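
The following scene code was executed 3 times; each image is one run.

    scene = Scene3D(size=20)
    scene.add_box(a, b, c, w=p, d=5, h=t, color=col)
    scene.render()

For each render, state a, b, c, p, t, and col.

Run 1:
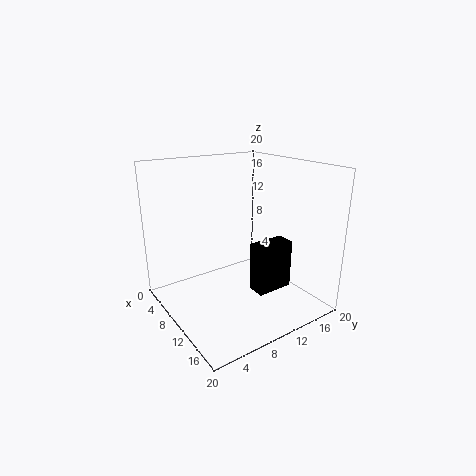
a = 13.5; b = 9.5; c = 4; p = 2.5; t = 6.5; col = 'black'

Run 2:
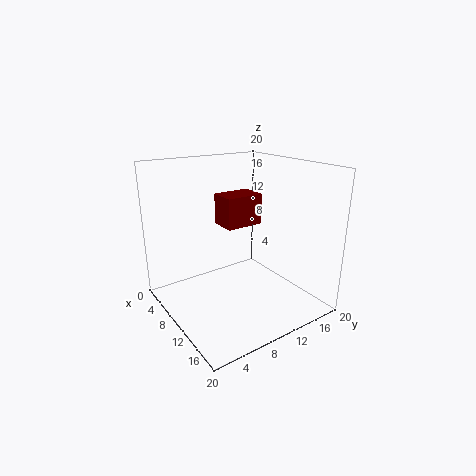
a = 9; b = 7; c = 12.5; p = 3.5; t = 4; col = 'maroon'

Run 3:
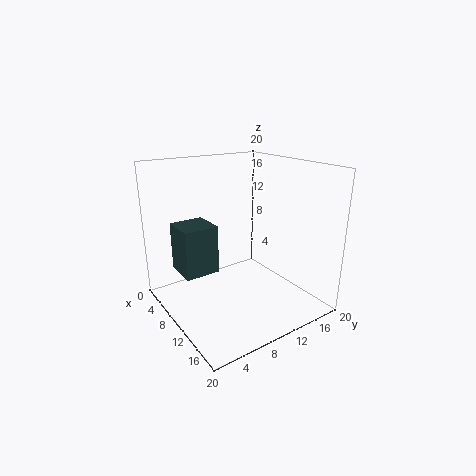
a = 3; b = 3; c = 4.5; p = 5; t = 7; col = 'darkslategray'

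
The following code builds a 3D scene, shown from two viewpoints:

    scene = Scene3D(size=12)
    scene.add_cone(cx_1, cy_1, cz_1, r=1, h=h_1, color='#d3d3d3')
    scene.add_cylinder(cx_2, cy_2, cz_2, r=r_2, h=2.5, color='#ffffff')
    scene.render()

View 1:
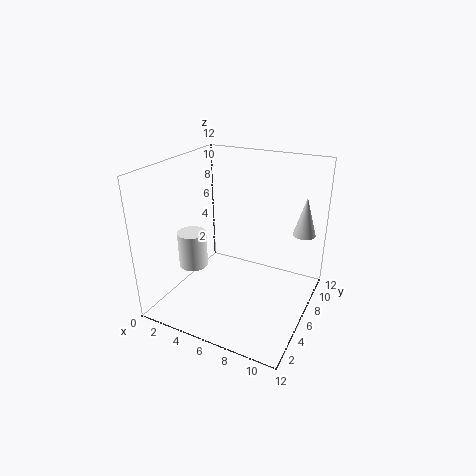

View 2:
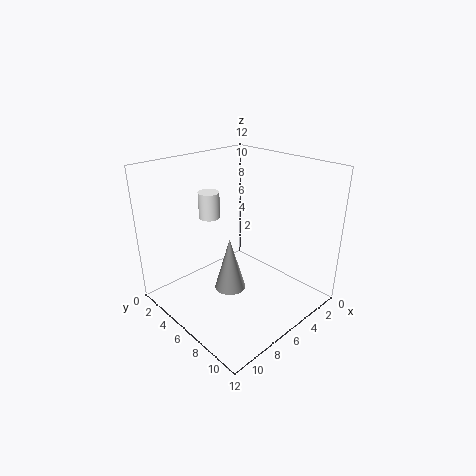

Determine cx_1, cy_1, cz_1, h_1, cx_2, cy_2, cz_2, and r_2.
cx_1 = 10.5
cy_1 = 10
cz_1 = 5.5
h_1 = 3.5
cx_2 = 5
cy_2 = 1
cz_2 = 6
r_2 = 1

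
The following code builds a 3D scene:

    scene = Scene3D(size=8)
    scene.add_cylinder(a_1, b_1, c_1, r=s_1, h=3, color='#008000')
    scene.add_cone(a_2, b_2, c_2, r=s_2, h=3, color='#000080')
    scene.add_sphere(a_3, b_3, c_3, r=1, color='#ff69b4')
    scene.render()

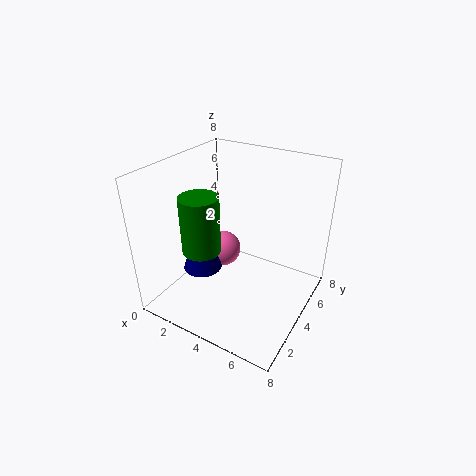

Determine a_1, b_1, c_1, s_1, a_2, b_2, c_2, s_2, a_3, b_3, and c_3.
a_1 = 3; b_1 = 2; c_1 = 4; s_1 = 1; a_2 = 3; b_2 = 2; c_2 = 3; s_2 = 1; a_3 = 3; b_3 = 4; c_3 = 3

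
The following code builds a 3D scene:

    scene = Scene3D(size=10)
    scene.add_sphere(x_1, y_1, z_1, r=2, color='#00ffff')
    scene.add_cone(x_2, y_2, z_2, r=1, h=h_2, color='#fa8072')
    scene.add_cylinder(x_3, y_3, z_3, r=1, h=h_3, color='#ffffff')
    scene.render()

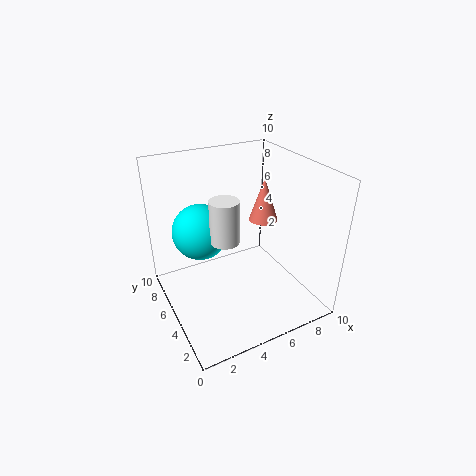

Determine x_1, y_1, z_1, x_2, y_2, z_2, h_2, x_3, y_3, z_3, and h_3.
x_1 = 3; y_1 = 7; z_1 = 5; x_2 = 7; y_2 = 5; z_2 = 6; h_2 = 3; x_3 = 4; y_3 = 5; z_3 = 5; h_3 = 3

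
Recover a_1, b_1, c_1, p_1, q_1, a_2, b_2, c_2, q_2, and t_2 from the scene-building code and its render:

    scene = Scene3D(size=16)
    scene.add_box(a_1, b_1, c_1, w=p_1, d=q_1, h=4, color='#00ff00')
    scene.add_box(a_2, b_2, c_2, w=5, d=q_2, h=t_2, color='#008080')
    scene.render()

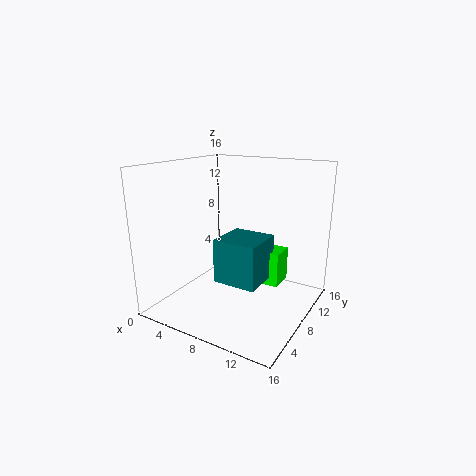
a_1 = 9; b_1 = 10; c_1 = 2; p_1 = 3; q_1 = 3; a_2 = 6; b_2 = 6; c_2 = 3; q_2 = 5; t_2 = 5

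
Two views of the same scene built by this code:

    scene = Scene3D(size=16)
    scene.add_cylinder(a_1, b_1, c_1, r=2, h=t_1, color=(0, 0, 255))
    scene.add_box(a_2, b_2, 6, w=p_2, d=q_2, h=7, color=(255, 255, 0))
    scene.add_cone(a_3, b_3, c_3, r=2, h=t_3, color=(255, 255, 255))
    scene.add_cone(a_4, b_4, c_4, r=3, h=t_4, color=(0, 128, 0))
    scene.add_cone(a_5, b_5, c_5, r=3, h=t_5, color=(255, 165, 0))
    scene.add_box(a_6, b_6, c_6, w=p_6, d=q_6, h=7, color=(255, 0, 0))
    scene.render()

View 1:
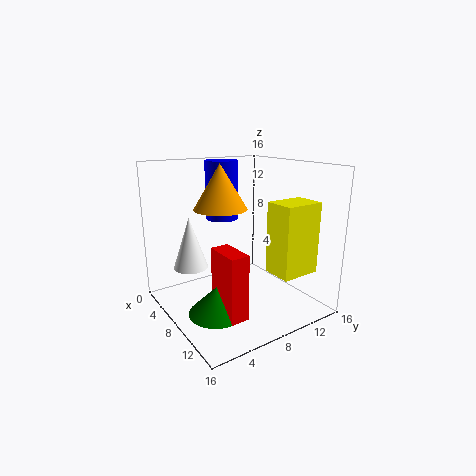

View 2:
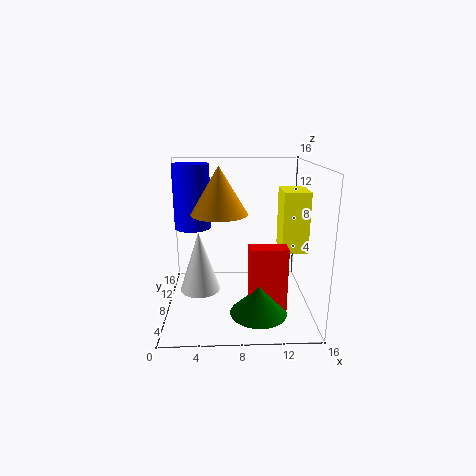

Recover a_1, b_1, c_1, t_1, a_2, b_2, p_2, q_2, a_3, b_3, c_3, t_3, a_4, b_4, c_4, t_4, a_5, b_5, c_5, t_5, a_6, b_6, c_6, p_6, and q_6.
a_1 = 3, b_1 = 9, c_1 = 9, t_1 = 7, a_2 = 13, b_2 = 8, p_2 = 3, q_2 = 4, a_3 = 4, b_3 = 4, c_3 = 4, t_3 = 6, a_4 = 10, b_4 = 4, c_4 = 1, t_4 = 3, a_5 = 6, b_5 = 7, c_5 = 11, t_5 = 5, a_6 = 9, b_6 = 4, c_6 = 1, p_6 = 4, q_6 = 2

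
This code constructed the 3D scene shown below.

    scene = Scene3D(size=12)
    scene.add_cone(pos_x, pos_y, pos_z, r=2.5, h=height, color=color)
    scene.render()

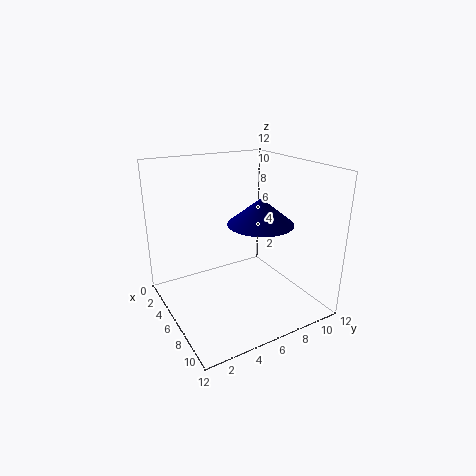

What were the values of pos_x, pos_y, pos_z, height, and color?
pos_x = 8.5; pos_y = 6.5; pos_z = 8; height = 2; color = 'navy'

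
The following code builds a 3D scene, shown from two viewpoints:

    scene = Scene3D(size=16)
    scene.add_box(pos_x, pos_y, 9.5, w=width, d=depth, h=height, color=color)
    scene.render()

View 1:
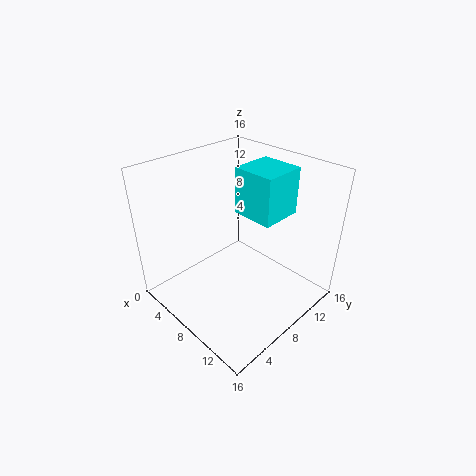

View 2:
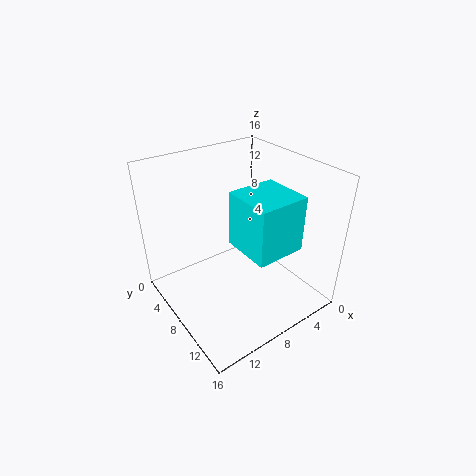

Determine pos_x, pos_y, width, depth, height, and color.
pos_x = 5.5, pos_y = 10, width = 5, depth = 5, height = 5.5, color = 'cyan'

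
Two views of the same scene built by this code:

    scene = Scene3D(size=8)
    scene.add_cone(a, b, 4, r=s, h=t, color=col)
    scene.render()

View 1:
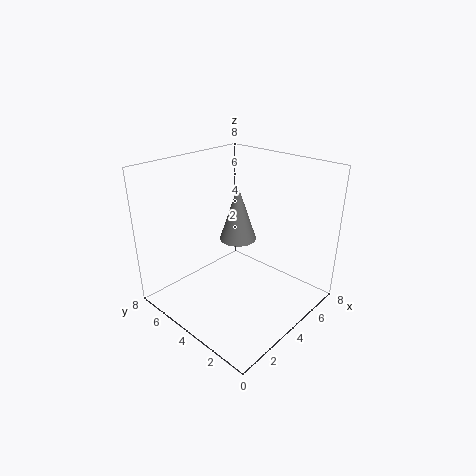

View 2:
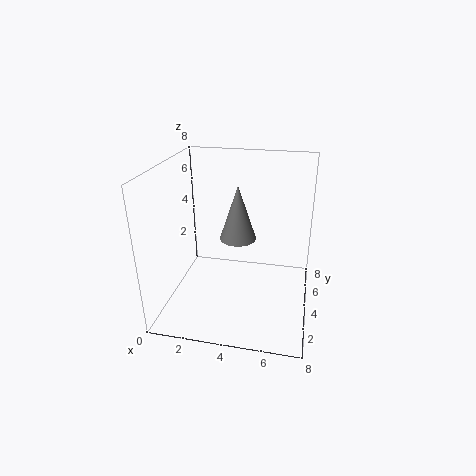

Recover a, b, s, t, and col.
a = 4; b = 4; s = 1; t = 3; col = 'gray'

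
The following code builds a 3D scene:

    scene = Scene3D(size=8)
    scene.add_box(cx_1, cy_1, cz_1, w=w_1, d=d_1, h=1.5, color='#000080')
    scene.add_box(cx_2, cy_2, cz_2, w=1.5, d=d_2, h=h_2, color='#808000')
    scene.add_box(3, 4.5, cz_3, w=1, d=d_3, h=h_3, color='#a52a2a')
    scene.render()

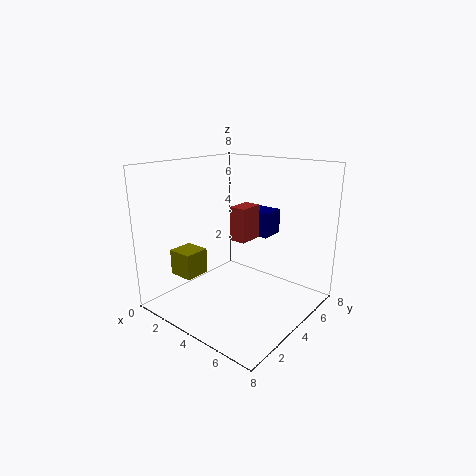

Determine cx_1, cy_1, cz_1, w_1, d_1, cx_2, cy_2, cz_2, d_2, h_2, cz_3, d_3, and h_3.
cx_1 = 3
cy_1 = 6
cz_1 = 3.5
w_1 = 1.5
d_1 = 1.5
cx_2 = 0.5
cy_2 = 2
cz_2 = 1.5
d_2 = 1.5
h_2 = 1.5
cz_3 = 3.5
d_3 = 1.5
h_3 = 2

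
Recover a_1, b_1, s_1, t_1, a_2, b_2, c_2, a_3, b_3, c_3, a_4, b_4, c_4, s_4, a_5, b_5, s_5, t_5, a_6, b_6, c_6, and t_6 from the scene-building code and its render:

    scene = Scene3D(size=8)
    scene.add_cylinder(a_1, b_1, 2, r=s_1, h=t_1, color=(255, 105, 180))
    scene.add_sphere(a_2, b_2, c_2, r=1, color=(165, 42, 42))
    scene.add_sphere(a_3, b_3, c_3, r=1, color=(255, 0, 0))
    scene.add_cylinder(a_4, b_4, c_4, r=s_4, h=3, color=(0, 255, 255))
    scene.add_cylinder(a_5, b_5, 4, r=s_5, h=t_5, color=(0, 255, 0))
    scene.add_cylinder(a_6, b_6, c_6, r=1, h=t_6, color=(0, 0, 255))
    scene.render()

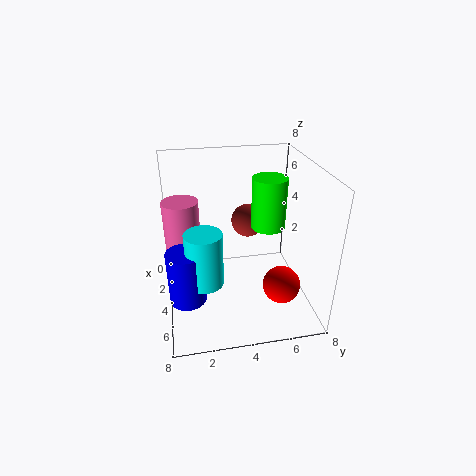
a_1 = 3; b_1 = 1; s_1 = 1; t_1 = 4; a_2 = 2; b_2 = 5; c_2 = 4; a_3 = 6; b_3 = 6; c_3 = 2; a_4 = 5; b_4 = 2; c_4 = 2; s_4 = 1; a_5 = 3; b_5 = 6; s_5 = 1; t_5 = 3; a_6 = 5; b_6 = 1; c_6 = 1; t_6 = 3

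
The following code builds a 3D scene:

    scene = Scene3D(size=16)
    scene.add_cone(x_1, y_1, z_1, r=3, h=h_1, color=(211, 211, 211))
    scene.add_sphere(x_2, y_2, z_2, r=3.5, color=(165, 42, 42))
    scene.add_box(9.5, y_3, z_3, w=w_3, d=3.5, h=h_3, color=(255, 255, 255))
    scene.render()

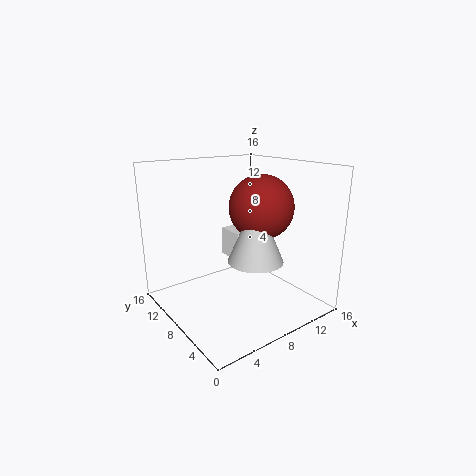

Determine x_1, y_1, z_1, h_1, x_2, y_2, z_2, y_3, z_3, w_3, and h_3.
x_1 = 8.5; y_1 = 5.5; z_1 = 6; h_1 = 7; x_2 = 10; y_2 = 6.5; z_2 = 11.5; y_3 = 10; z_3 = 4; w_3 = 2.5; h_3 = 3.5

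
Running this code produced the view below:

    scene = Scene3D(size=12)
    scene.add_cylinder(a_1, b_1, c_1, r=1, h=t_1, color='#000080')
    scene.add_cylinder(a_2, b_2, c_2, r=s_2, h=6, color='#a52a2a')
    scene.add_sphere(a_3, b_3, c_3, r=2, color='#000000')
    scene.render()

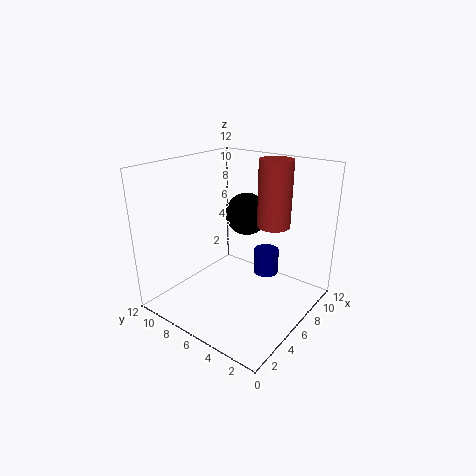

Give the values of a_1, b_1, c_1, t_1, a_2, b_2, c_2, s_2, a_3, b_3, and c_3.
a_1 = 6.5; b_1 = 3.5; c_1 = 3.5; t_1 = 2; a_2 = 10; b_2 = 5; c_2 = 6; s_2 = 1.5; a_3 = 10; b_3 = 8; c_3 = 6.5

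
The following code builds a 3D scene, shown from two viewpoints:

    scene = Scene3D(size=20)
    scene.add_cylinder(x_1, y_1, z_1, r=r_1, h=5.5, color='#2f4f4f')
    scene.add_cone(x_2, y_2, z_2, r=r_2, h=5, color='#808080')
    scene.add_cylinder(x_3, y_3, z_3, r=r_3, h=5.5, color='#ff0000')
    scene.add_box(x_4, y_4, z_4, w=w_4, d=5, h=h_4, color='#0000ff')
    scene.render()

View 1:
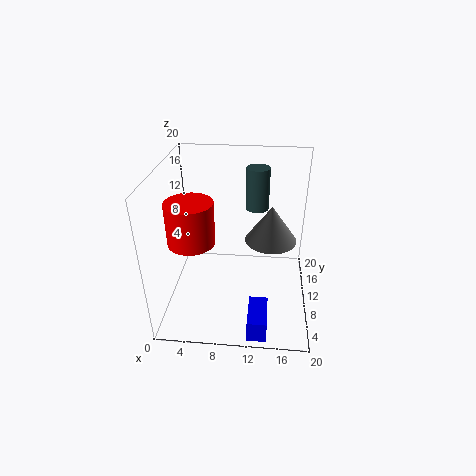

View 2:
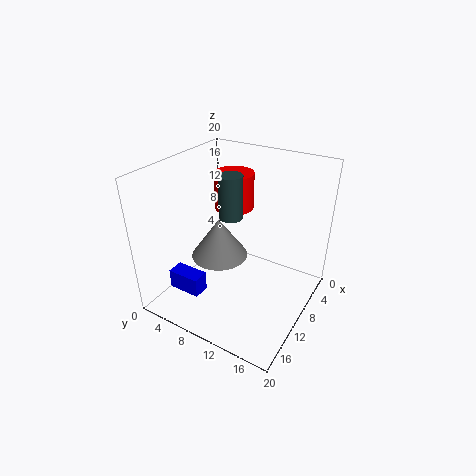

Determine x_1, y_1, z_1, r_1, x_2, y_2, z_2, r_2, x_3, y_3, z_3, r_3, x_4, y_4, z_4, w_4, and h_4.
x_1 = 12.5
y_1 = 10.5
z_1 = 14.5
r_1 = 1.5
x_2 = 14.5
y_2 = 10
z_2 = 10
r_2 = 3.5
x_3 = 4.5
y_3 = 6
z_3 = 11.5
r_3 = 3
x_4 = 12
y_4 = 0.5
z_4 = 0.5
w_4 = 2.5
h_4 = 3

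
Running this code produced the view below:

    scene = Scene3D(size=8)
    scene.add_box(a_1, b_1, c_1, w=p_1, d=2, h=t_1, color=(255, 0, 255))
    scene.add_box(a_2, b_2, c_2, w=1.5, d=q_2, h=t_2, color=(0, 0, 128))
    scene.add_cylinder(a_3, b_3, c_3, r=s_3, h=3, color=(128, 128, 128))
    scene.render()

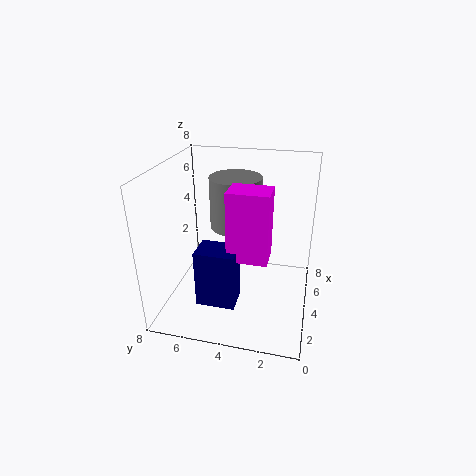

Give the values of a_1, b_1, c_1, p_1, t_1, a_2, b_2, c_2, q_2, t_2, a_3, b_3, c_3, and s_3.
a_1 = 1.5
b_1 = 2
c_1 = 4
p_1 = 1.5
t_1 = 3.5
a_2 = 1
b_2 = 3.5
c_2 = 1.5
q_2 = 2
t_2 = 3
a_3 = 5.5
b_3 = 4.5
c_3 = 4
s_3 = 1.5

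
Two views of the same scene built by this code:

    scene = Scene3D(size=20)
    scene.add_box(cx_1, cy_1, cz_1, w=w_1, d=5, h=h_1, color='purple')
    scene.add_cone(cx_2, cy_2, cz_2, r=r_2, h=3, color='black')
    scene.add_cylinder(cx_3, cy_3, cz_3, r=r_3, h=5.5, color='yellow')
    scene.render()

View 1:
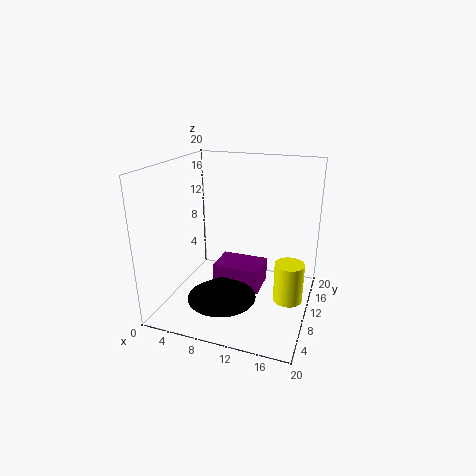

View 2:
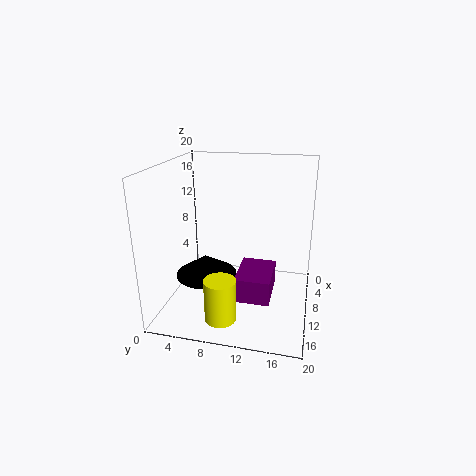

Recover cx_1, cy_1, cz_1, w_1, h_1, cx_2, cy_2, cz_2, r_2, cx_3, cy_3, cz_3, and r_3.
cx_1 = 6; cy_1 = 10; cz_1 = 1.5; w_1 = 7; h_1 = 3.5; cx_2 = 9.5; cy_2 = 5; cz_2 = 3.5; r_2 = 4.5; cx_3 = 17.5; cy_3 = 9.5; cz_3 = 2; r_3 = 2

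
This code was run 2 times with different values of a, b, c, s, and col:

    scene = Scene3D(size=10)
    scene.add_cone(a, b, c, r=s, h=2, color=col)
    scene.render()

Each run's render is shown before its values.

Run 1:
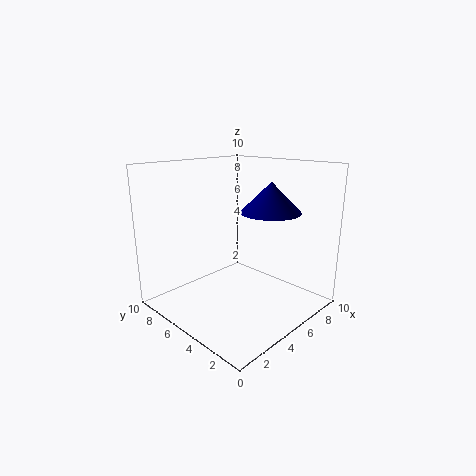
a = 6, b = 3, c = 7, s = 2, col = 'navy'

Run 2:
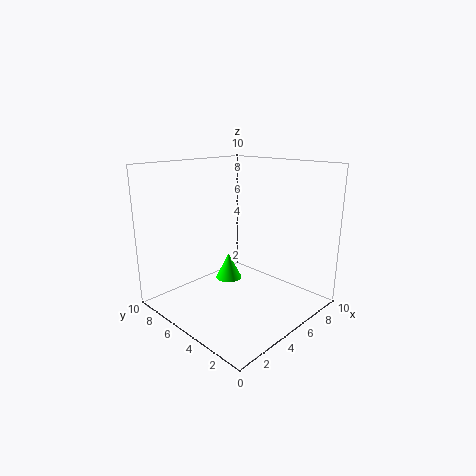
a = 6, b = 7, c = 1, s = 1, col = 'lime'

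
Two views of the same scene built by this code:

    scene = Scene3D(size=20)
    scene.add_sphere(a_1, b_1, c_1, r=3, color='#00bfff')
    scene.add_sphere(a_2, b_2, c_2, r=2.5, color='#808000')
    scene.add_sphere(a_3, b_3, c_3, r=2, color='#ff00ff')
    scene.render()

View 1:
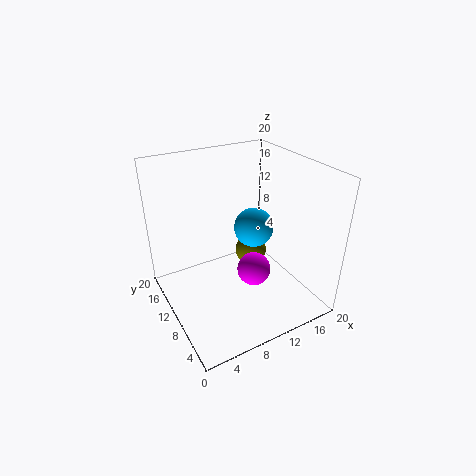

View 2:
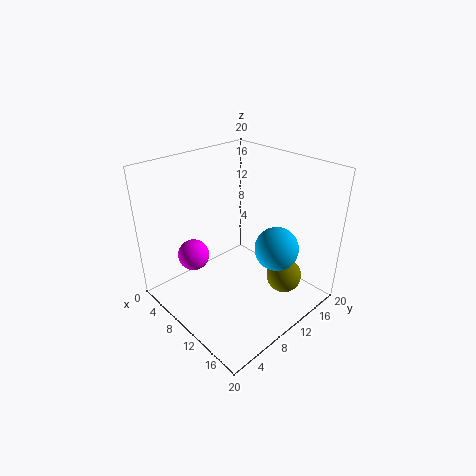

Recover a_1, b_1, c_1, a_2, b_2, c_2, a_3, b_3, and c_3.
a_1 = 14.5
b_1 = 13
c_1 = 9
a_2 = 15
b_2 = 14.5
c_2 = 4
a_3 = 8.5
b_3 = 3.5
c_3 = 9.5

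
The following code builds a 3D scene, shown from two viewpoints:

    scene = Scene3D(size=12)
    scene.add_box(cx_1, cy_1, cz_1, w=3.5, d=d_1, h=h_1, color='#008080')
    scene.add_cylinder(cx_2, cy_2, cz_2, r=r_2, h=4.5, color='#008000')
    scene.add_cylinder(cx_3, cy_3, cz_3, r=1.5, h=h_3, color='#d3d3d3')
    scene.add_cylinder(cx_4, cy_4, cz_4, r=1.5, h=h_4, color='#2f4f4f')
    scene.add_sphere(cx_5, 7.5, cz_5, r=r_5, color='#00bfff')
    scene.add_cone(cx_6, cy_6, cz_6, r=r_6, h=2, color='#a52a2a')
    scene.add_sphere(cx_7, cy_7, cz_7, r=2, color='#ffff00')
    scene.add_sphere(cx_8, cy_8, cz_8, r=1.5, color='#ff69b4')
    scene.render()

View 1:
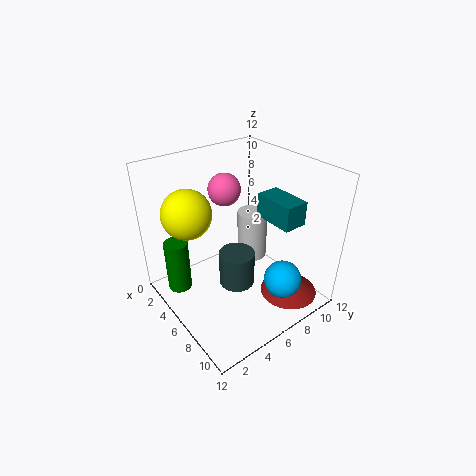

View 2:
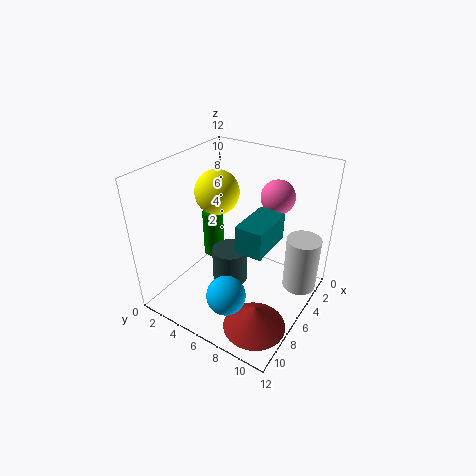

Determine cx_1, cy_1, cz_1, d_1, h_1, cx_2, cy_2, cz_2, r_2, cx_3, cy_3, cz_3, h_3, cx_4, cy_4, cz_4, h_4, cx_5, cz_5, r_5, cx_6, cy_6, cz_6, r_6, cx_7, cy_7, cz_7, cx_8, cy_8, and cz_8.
cx_1 = 6
cy_1 = 8
cz_1 = 7.5
d_1 = 2
h_1 = 2
cx_2 = 3.5
cy_2 = 1.5
cz_2 = 1.5
r_2 = 1
cx_3 = 2.5
cy_3 = 10.5
cz_3 = 0.5
h_3 = 5
cx_4 = 6.5
cy_4 = 5.5
cz_4 = 2
h_4 = 3
cx_5 = 10
cz_5 = 3.5
r_5 = 1.5
cx_6 = 9
cy_6 = 9.5
cz_6 = 0.5
r_6 = 2.5
cx_7 = 4
cy_7 = 2.5
cz_7 = 8.5
cx_8 = 2
cy_8 = 7.5
cz_8 = 8.5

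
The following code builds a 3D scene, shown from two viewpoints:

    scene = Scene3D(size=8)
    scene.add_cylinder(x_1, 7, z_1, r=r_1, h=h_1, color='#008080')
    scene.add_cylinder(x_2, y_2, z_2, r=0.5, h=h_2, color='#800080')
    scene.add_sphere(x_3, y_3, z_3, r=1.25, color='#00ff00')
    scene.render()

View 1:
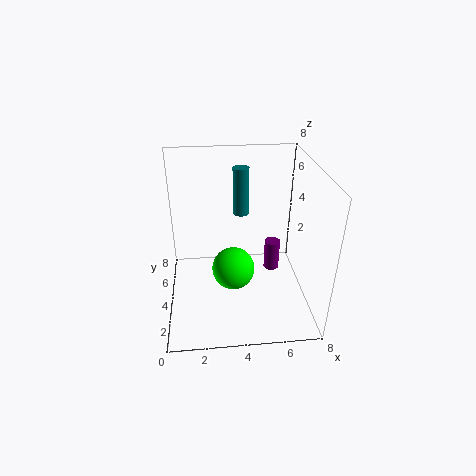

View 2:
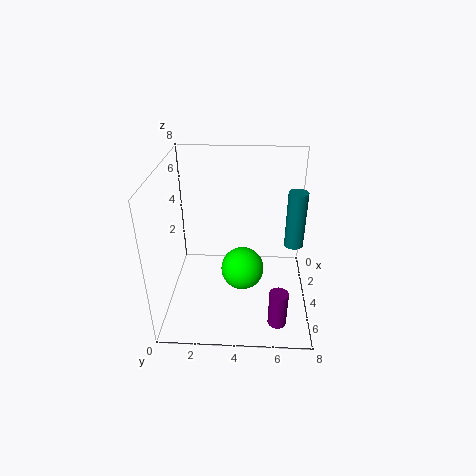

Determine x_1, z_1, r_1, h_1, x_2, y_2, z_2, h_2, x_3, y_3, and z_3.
x_1 = 4.5
z_1 = 4
r_1 = 0.5
h_1 = 3
x_2 = 6.5
y_2 = 6.25
z_2 = 0.25
h_2 = 2
x_3 = 3.75
y_3 = 4.25
z_3 = 1.75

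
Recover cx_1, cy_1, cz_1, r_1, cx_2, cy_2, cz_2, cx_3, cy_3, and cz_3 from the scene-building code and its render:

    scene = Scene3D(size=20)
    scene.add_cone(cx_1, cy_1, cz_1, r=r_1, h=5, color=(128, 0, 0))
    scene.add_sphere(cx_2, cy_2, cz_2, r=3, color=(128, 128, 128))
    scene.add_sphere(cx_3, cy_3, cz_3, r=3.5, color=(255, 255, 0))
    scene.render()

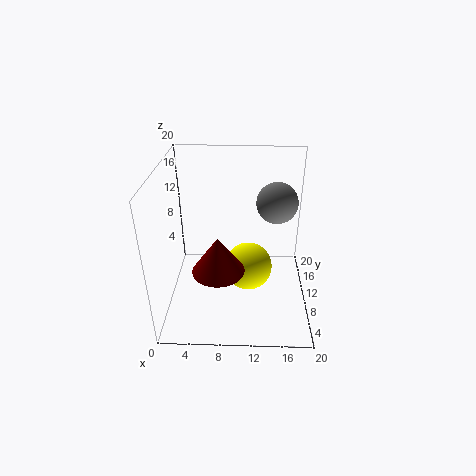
cx_1 = 7.5, cy_1 = 6.5, cz_1 = 7, r_1 = 3.5, cx_2 = 15.5, cy_2 = 14, cz_2 = 13.5, cx_3 = 11.5, cy_3 = 11, cz_3 = 4.5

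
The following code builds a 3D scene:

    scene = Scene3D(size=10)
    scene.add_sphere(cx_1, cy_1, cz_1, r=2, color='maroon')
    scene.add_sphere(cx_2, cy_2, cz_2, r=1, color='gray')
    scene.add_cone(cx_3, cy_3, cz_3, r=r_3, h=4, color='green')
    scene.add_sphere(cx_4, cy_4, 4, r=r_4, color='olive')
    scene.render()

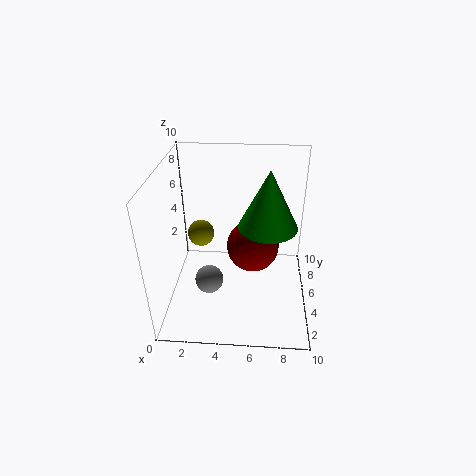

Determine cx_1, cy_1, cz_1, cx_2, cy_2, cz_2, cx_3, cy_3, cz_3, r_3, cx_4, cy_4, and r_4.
cx_1 = 6
cy_1 = 7
cz_1 = 3
cx_2 = 3
cy_2 = 4
cz_2 = 2
cx_3 = 7
cy_3 = 5
cz_3 = 6
r_3 = 2
cx_4 = 2
cy_4 = 7
r_4 = 1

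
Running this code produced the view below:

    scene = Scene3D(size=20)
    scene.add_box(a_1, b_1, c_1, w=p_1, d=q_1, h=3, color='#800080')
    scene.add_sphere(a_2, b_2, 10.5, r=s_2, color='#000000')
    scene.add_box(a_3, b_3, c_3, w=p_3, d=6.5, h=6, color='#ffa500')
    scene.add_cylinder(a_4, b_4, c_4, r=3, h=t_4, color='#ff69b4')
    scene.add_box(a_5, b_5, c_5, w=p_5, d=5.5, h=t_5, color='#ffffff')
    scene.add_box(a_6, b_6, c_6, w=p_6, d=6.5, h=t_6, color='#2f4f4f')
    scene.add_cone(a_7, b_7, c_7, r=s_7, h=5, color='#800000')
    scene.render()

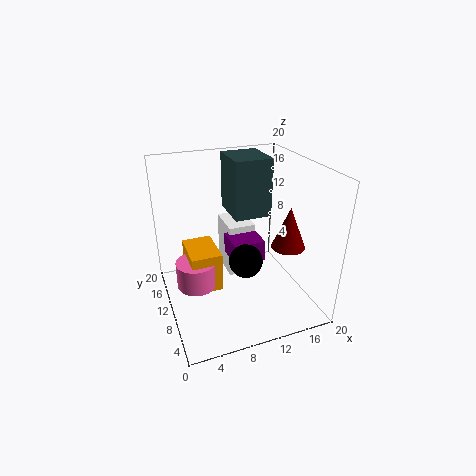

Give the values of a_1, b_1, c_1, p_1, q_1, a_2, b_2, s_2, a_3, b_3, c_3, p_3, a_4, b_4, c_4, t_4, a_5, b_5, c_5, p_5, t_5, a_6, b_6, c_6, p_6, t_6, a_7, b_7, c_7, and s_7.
a_1 = 9
b_1 = 8.5
c_1 = 6.5
p_1 = 4.5
q_1 = 4.5
a_2 = 8.5
b_2 = 3.5
s_2 = 2
a_3 = 3.5
b_3 = 11
c_3 = 1
p_3 = 4.5
a_4 = 4.5
b_4 = 13
c_4 = 1.5
t_4 = 4
a_5 = 9.5
b_5 = 12
c_5 = 2.5
p_5 = 4
t_5 = 8
a_6 = 10.5
b_6 = 12
c_6 = 11.5
p_6 = 5.5
t_6 = 8.5
a_7 = 13.5
b_7 = 2.5
c_7 = 12
s_7 = 2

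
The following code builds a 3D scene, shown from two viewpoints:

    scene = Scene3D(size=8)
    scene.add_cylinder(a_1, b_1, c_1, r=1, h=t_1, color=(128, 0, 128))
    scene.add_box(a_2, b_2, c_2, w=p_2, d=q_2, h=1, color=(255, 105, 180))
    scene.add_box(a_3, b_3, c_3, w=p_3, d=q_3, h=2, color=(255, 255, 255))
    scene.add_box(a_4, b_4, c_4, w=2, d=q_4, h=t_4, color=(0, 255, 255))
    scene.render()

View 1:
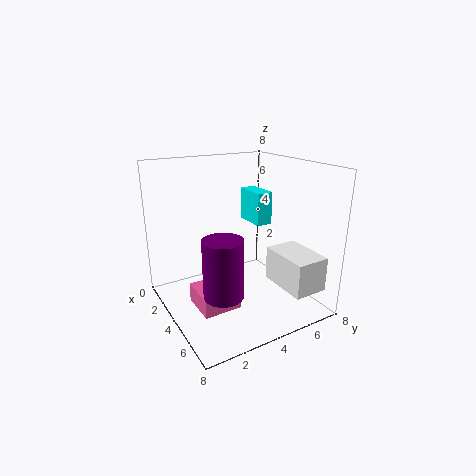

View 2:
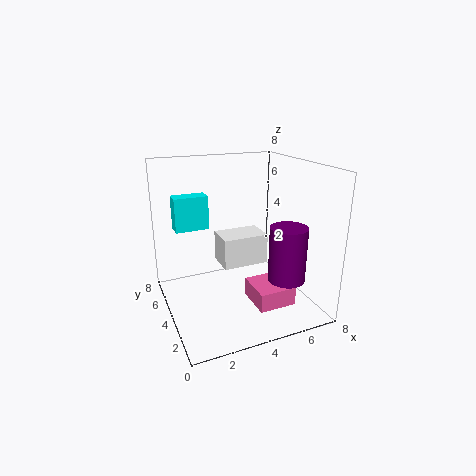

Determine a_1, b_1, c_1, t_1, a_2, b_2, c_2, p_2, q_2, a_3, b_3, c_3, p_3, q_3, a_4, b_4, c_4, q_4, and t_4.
a_1 = 6
b_1 = 2
c_1 = 2
t_1 = 3
a_2 = 4
b_2 = 1
c_2 = 1
p_2 = 2
q_2 = 2
a_3 = 4
b_3 = 6
c_3 = 1
p_3 = 3
q_3 = 2
a_4 = 1
b_4 = 6
c_4 = 4
q_4 = 1
t_4 = 2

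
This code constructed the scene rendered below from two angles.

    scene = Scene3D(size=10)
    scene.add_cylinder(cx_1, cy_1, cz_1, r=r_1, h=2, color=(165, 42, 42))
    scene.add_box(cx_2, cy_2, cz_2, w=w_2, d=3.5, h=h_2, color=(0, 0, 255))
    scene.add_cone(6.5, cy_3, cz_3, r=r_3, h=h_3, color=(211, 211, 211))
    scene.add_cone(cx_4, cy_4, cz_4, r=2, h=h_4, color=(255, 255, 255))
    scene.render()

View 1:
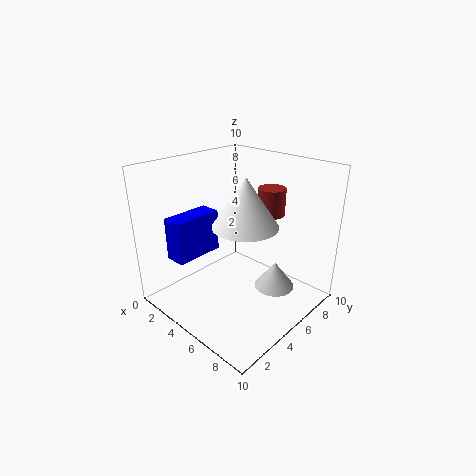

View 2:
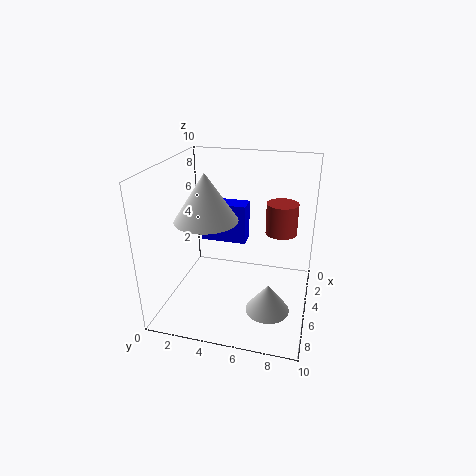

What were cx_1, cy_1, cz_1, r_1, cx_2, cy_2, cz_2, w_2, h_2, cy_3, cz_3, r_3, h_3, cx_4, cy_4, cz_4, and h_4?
cx_1 = 5.5; cy_1 = 8; cz_1 = 6; r_1 = 1; cx_2 = 1.5; cy_2 = 1.5; cz_2 = 3.5; w_2 = 1.5; h_2 = 3; cy_3 = 7.5; cz_3 = 0.5; r_3 = 1.5; h_3 = 2; cx_4 = 7; cy_4 = 3.5; cz_4 = 7; h_4 = 3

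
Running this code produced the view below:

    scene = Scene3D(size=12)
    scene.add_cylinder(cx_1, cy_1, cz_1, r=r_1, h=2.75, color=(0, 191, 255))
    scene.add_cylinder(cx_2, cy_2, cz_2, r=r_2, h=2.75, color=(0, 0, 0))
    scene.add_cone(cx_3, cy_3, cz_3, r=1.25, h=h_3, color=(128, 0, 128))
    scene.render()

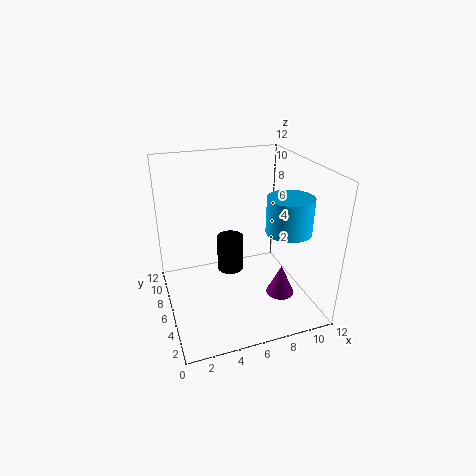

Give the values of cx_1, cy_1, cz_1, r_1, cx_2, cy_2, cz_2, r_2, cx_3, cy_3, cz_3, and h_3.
cx_1 = 9, cy_1 = 3, cz_1 = 7.5, r_1 = 1.75, cx_2 = 4.75, cy_2 = 4.25, cz_2 = 4.5, r_2 = 1, cx_3 = 9.75, cy_3 = 5, cz_3 = 0.25, h_3 = 2.75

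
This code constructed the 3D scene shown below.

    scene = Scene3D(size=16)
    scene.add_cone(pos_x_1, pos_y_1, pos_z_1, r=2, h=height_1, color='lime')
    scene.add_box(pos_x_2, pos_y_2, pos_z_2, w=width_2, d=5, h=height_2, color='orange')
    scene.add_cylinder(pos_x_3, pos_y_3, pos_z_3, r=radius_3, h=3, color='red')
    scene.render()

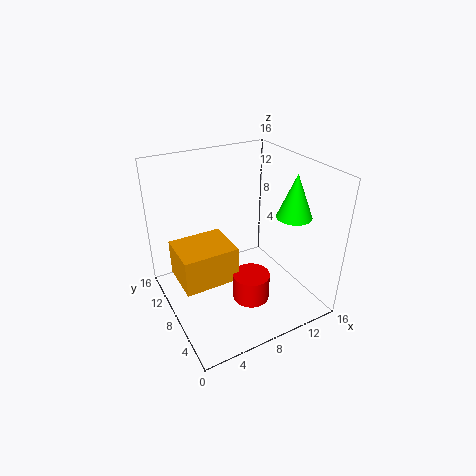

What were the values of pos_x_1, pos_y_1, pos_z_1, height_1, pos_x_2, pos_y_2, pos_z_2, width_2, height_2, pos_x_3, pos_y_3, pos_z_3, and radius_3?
pos_x_1 = 14; pos_y_1 = 6; pos_z_1 = 10; height_1 = 5; pos_x_2 = 1; pos_y_2 = 6; pos_z_2 = 4; width_2 = 6; height_2 = 4; pos_x_3 = 8; pos_y_3 = 5; pos_z_3 = 2; radius_3 = 2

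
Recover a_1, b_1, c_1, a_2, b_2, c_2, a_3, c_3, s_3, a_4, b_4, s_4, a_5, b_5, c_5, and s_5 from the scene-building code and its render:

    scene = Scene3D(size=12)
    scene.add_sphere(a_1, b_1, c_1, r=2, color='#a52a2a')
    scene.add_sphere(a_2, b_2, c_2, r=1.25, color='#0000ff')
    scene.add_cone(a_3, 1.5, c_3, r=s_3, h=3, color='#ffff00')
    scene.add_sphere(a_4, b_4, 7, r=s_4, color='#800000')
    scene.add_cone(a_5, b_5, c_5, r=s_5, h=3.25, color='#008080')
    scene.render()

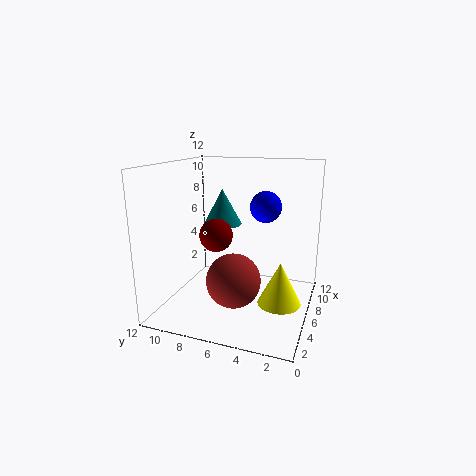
a_1 = 2.25
b_1 = 5
c_1 = 4
a_2 = 6.25
b_2 = 3.75
c_2 = 8.75
a_3 = 2
c_3 = 3
s_3 = 1.5
a_4 = 3.25
b_4 = 6.75
s_4 = 1.25
a_5 = 8.75
b_5 = 8.5
c_5 = 6.25
s_5 = 1.75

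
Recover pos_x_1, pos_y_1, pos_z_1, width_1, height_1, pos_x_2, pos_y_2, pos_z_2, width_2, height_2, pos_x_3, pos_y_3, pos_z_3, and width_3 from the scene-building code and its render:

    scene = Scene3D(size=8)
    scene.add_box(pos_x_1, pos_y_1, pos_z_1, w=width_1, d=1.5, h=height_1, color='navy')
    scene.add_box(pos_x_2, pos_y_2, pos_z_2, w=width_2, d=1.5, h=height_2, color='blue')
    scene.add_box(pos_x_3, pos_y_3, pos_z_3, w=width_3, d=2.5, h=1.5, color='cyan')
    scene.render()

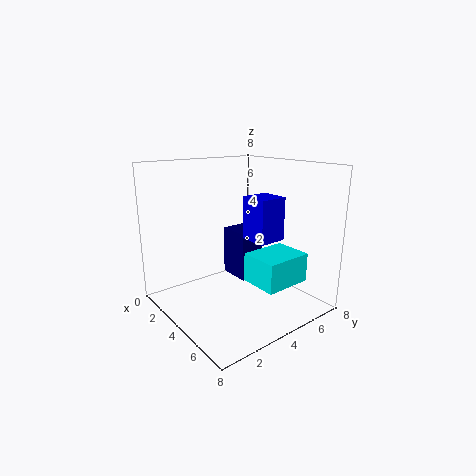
pos_x_1 = 1.25; pos_y_1 = 5; pos_z_1 = 0.75; width_1 = 2; height_1 = 3; pos_x_2 = 4.75; pos_y_2 = 3.75; pos_z_2 = 4.25; width_2 = 1.5; height_2 = 2.25; pos_x_3 = 5.5; pos_y_3 = 3.25; pos_z_3 = 2.25; width_3 = 2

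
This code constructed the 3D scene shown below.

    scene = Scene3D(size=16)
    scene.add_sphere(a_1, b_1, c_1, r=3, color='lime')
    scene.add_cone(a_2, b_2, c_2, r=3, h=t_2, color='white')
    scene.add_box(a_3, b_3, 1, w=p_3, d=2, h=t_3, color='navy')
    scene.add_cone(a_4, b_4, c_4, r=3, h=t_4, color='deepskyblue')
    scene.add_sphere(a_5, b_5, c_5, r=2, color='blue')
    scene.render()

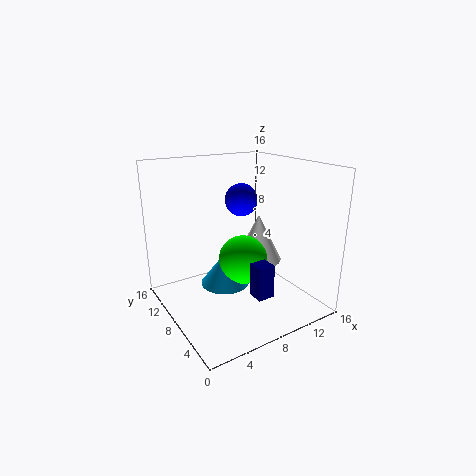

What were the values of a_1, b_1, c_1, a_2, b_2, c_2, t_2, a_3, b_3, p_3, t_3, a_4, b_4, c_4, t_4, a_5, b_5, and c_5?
a_1 = 10, b_1 = 10, c_1 = 4, a_2 = 13, b_2 = 11, c_2 = 3, t_2 = 6, a_3 = 9, b_3 = 5, p_3 = 2, t_3 = 4, a_4 = 8, b_4 = 11, c_4 = 1, t_4 = 4, a_5 = 11, b_5 = 12, c_5 = 11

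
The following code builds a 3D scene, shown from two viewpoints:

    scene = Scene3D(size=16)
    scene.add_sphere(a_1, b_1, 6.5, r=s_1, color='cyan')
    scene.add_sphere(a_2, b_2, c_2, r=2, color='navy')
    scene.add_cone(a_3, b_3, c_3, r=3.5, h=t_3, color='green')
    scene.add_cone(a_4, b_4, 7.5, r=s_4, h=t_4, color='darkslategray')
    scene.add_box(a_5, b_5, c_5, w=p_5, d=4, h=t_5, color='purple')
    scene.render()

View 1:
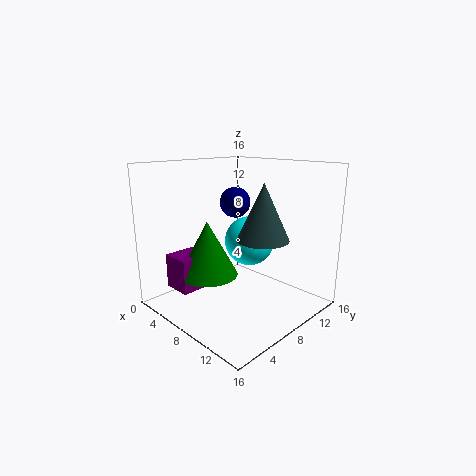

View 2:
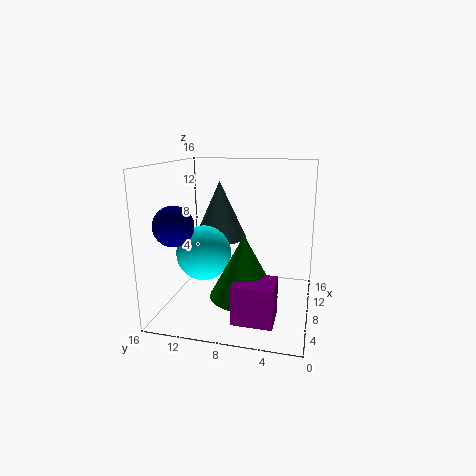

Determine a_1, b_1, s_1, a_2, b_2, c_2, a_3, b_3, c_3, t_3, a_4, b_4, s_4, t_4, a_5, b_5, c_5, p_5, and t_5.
a_1 = 6.5; b_1 = 11.5; s_1 = 3; a_2 = 2.5; b_2 = 13; c_2 = 10.5; a_3 = 4.5; b_3 = 6.5; c_3 = 3; t_3 = 6.5; a_4 = 9.5; b_4 = 10.5; s_4 = 3; t_4 = 6.5; a_5 = 1; b_5 = 3; c_5 = 1.5; p_5 = 3.5; t_5 = 4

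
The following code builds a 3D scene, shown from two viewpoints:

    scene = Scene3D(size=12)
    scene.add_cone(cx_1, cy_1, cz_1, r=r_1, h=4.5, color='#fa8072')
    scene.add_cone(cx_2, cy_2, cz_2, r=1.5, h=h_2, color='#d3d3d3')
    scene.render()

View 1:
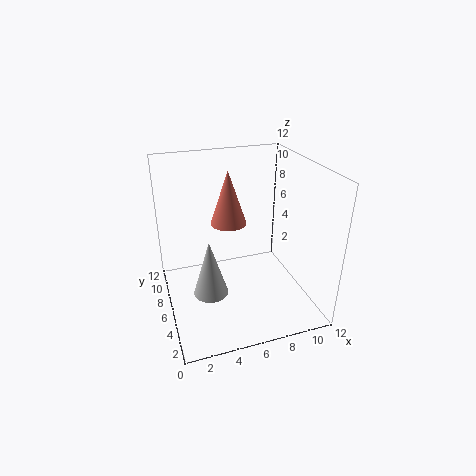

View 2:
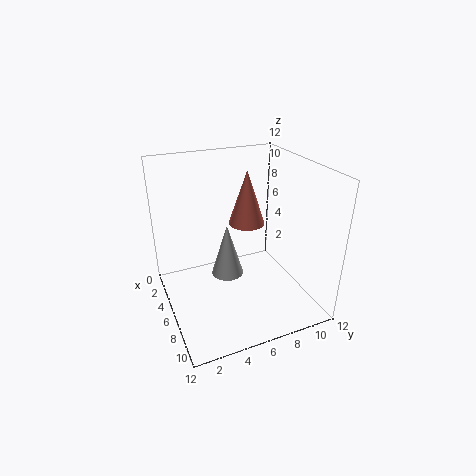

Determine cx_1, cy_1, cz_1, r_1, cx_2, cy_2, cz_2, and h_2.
cx_1 = 5.5
cy_1 = 7
cz_1 = 7
r_1 = 1.5
cx_2 = 3.5
cy_2 = 6
cz_2 = 1
h_2 = 5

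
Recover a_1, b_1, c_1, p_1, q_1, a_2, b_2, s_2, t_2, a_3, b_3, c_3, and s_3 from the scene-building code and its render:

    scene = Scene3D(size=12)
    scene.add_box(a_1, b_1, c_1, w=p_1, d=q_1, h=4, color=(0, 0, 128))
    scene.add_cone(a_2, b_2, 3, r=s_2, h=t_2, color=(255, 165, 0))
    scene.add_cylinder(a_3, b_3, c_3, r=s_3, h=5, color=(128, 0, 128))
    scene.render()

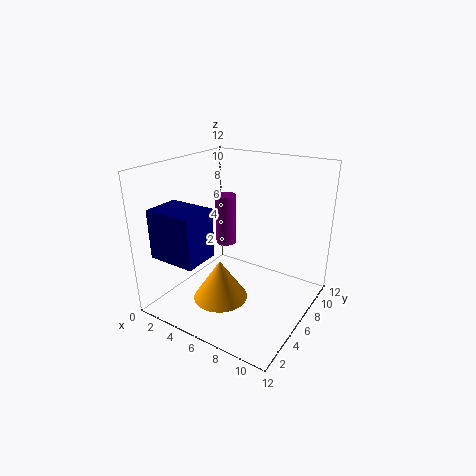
a_1 = 1, b_1 = 1, c_1 = 5, p_1 = 4, q_1 = 3, a_2 = 7, b_2 = 2, s_2 = 2, t_2 = 3, a_3 = 2, b_3 = 10, c_3 = 3, s_3 = 1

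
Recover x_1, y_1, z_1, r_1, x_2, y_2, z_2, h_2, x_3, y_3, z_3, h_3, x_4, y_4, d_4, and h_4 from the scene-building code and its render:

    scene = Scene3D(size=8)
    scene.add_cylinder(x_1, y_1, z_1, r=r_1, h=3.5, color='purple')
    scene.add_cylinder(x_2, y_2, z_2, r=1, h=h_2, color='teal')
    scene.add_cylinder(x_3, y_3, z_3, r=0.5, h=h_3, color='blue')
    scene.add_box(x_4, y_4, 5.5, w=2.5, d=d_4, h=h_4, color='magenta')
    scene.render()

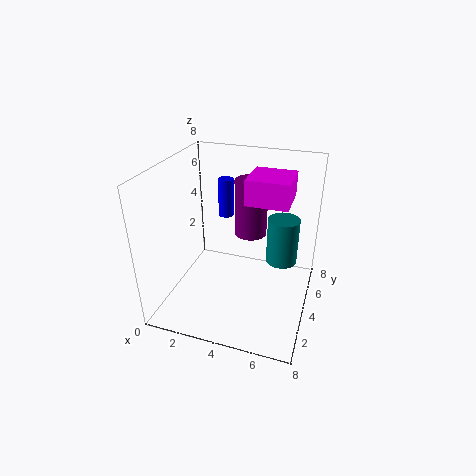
x_1 = 4; y_1 = 6.5; z_1 = 3; r_1 = 1; x_2 = 6; y_2 = 7; z_2 = 1; h_2 = 3; x_3 = 2; y_3 = 7.5; z_3 = 3.5; h_3 = 2.5; x_4 = 4; y_4 = 5; d_4 = 2.5; h_4 = 1.5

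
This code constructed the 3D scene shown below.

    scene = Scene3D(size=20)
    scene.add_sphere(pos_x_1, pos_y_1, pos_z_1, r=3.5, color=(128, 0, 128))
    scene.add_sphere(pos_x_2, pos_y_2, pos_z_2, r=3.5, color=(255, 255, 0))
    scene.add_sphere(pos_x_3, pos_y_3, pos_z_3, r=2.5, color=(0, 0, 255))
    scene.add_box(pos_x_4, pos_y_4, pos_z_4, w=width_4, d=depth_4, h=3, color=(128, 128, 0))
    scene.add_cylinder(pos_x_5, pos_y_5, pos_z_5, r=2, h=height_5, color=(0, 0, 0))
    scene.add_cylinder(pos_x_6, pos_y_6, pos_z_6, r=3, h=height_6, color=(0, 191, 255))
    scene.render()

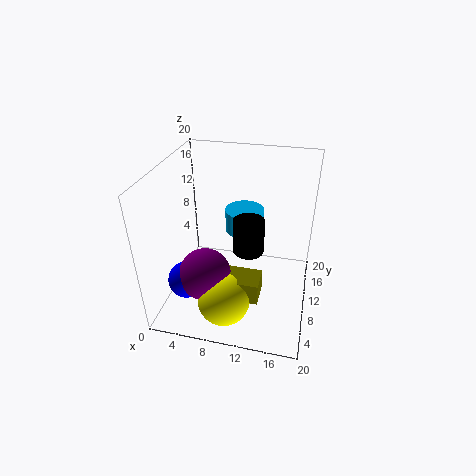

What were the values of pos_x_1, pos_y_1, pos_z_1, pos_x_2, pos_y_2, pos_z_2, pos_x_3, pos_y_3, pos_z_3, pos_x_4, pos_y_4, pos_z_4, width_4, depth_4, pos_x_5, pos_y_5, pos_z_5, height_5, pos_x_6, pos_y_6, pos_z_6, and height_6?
pos_x_1 = 6.5
pos_y_1 = 5.5
pos_z_1 = 6.5
pos_x_2 = 9.5
pos_y_2 = 4
pos_z_2 = 4
pos_x_3 = 4
pos_y_3 = 5
pos_z_3 = 5.5
pos_x_4 = 9
pos_y_4 = 4
pos_z_4 = 4
width_4 = 5
depth_4 = 3.5
pos_x_5 = 12
pos_y_5 = 7.5
pos_z_5 = 10
height_5 = 4.5
pos_x_6 = 9.5
pos_y_6 = 16.5
pos_z_6 = 7.5
height_6 = 3.5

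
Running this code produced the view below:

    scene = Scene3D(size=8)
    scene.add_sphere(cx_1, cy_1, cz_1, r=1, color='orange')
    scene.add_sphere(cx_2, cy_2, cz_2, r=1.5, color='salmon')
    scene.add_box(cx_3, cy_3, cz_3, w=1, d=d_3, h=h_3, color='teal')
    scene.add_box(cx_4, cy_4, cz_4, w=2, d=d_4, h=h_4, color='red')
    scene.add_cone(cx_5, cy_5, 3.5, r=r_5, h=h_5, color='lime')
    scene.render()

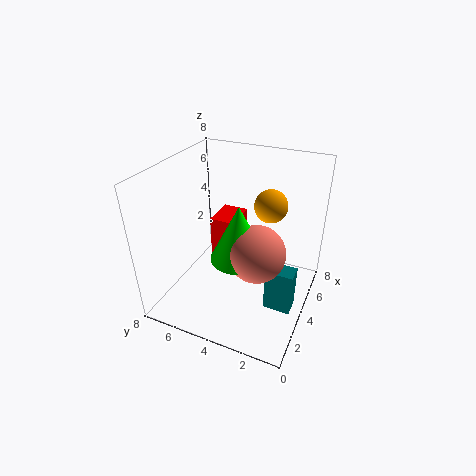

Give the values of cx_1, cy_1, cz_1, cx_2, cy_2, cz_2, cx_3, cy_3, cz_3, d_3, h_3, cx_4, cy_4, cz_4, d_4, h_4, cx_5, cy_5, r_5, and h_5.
cx_1 = 6.5
cy_1 = 3
cz_1 = 5
cx_2 = 3
cy_2 = 2.5
cz_2 = 4
cx_3 = 3
cy_3 = 0.5
cz_3 = 0.5
d_3 = 1.5
h_3 = 2.5
cx_4 = 4.5
cy_4 = 4.5
cz_4 = 1.5
d_4 = 1.5
h_4 = 3
cx_5 = 3
cy_5 = 3.5
r_5 = 1.5
h_5 = 3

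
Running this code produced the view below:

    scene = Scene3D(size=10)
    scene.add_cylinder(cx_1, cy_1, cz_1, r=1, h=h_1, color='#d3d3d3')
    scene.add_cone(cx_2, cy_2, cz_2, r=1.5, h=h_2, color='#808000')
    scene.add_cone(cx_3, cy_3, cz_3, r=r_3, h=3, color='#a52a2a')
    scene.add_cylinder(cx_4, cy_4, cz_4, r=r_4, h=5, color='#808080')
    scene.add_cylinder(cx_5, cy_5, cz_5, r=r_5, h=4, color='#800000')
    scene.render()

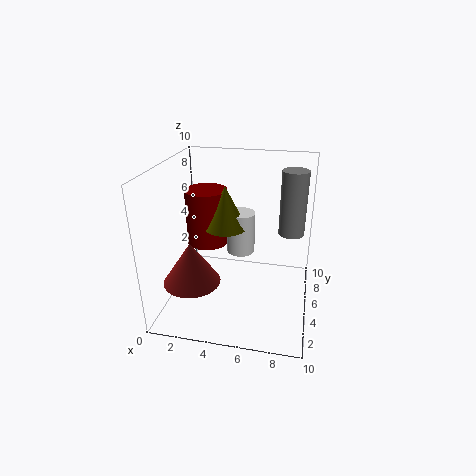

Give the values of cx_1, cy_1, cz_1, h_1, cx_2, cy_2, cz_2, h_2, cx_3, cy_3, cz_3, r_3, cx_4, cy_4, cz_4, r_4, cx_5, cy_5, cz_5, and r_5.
cx_1 = 5, cy_1 = 6, cz_1 = 3.5, h_1 = 3, cx_2 = 4, cy_2 = 5.5, cz_2 = 5.5, h_2 = 3, cx_3 = 2, cy_3 = 3.5, cz_3 = 2, r_3 = 2, cx_4 = 8.5, cy_4 = 8.5, cz_4 = 4, r_4 = 1, cx_5 = 2.5, cy_5 = 6, cz_5 = 4, r_5 = 1.5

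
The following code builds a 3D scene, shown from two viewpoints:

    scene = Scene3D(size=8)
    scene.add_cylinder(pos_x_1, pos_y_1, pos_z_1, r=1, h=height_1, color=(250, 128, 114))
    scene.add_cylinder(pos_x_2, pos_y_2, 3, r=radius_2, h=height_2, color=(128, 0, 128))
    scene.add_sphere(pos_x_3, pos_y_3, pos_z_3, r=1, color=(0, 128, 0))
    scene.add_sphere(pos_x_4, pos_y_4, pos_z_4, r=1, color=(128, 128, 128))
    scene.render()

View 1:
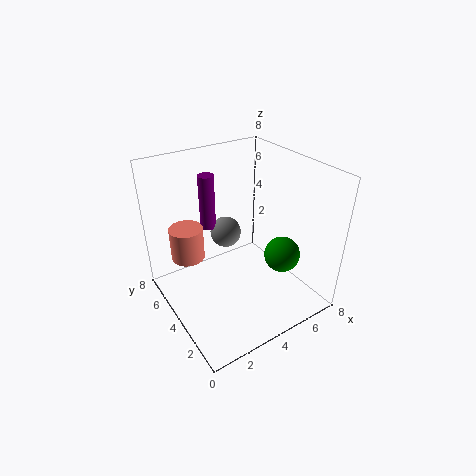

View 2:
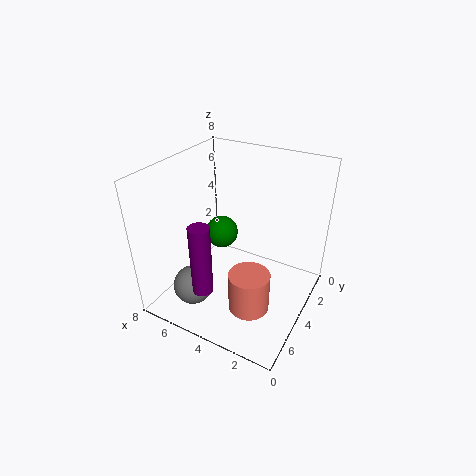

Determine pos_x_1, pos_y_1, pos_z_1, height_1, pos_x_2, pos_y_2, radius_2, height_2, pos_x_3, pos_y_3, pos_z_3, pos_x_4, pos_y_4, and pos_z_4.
pos_x_1 = 2, pos_y_1 = 6.5, pos_z_1 = 2, height_1 = 2, pos_x_2 = 4, pos_y_2 = 7.5, radius_2 = 0.5, height_2 = 3.5, pos_x_3 = 6, pos_y_3 = 2.5, pos_z_3 = 3, pos_x_4 = 5, pos_y_4 = 7, pos_z_4 = 2.5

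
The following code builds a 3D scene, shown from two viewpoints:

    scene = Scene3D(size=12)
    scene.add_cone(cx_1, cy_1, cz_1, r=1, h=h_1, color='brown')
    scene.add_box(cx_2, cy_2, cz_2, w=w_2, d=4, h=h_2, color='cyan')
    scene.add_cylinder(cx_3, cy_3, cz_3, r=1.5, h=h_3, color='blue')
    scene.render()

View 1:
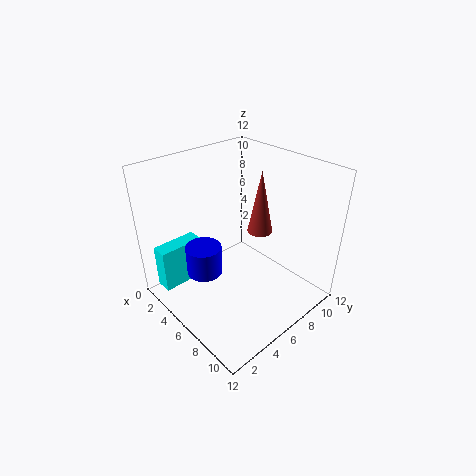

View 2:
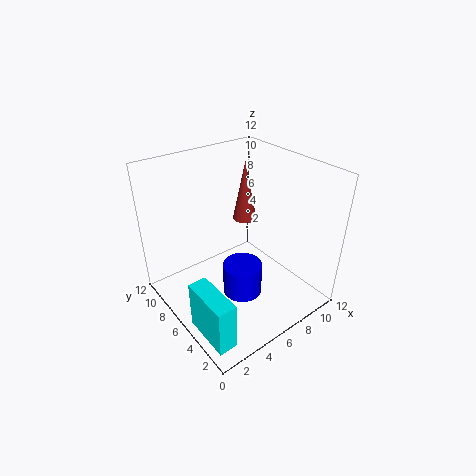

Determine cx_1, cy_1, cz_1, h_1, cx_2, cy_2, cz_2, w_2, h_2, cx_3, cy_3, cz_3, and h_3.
cx_1 = 7.5
cy_1 = 7
cz_1 = 7
h_1 = 5
cx_2 = 0.5
cy_2 = 1
cz_2 = 0.5
w_2 = 1.5
h_2 = 4
cx_3 = 4.5
cy_3 = 3.5
cz_3 = 3
h_3 = 2.5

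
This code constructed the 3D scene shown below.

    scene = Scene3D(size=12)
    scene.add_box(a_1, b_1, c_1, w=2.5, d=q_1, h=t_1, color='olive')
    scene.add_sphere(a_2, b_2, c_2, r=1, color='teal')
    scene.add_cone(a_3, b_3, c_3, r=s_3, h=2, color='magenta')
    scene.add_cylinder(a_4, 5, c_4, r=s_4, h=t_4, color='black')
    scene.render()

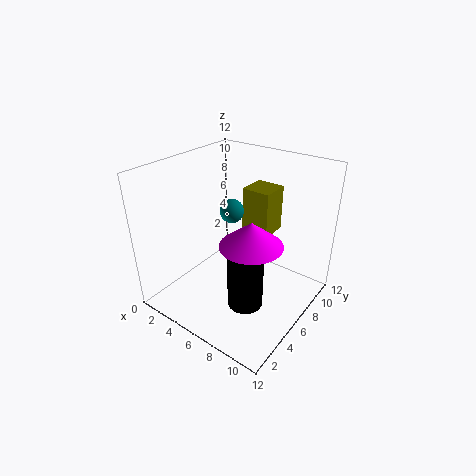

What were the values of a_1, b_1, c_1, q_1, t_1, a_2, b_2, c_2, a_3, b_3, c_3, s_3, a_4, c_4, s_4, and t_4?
a_1 = 5, b_1 = 8, c_1 = 5.5, q_1 = 2.5, t_1 = 4, a_2 = 5, b_2 = 6.5, c_2 = 8, a_3 = 8, b_3 = 5, c_3 = 6.5, s_3 = 2.5, a_4 = 7.5, c_4 = 0.5, s_4 = 1.5, t_4 = 5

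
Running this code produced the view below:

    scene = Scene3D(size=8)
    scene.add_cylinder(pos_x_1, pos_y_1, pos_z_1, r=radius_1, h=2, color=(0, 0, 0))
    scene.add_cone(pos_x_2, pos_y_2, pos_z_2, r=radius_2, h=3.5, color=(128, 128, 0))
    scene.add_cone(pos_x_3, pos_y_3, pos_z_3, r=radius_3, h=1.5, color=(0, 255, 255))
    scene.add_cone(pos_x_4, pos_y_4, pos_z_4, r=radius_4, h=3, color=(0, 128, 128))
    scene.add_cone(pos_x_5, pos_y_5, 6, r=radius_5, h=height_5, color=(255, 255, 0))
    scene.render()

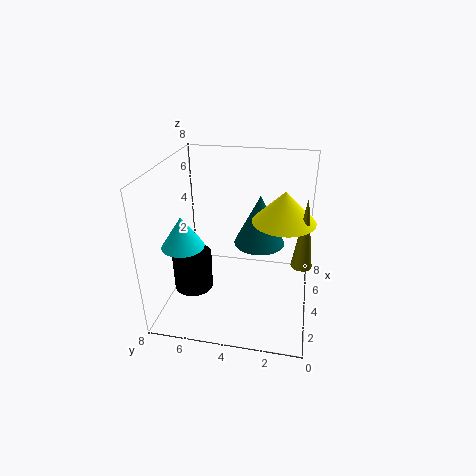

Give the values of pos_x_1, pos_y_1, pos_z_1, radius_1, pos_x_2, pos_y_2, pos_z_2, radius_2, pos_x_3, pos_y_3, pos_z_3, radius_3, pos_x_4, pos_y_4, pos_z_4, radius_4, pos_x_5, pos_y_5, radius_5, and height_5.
pos_x_1 = 2; pos_y_1 = 6; pos_z_1 = 2; radius_1 = 1; pos_x_2 = 2; pos_y_2 = 0.5; pos_z_2 = 4; radius_2 = 0.5; pos_x_3 = 1; pos_y_3 = 6; pos_z_3 = 5; radius_3 = 1; pos_x_4 = 5.5; pos_y_4 = 3; pos_z_4 = 3; radius_4 = 1.5; pos_x_5 = 2.5; pos_y_5 = 1.5; radius_5 = 1.5; height_5 = 1.5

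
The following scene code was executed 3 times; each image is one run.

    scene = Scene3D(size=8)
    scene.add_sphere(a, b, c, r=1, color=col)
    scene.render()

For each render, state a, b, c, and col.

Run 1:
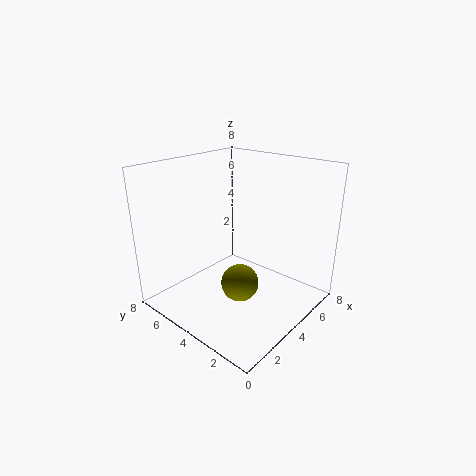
a = 3; b = 3; c = 2; col = 'olive'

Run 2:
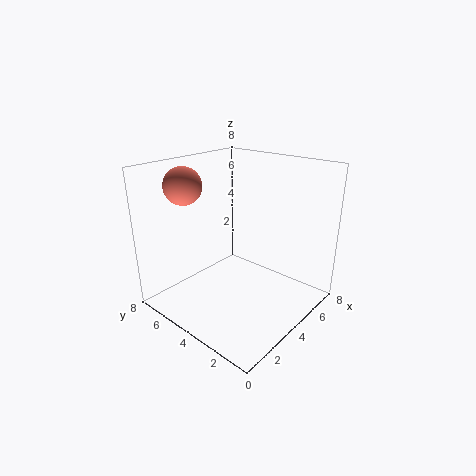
a = 2; b = 6; c = 7; col = 'salmon'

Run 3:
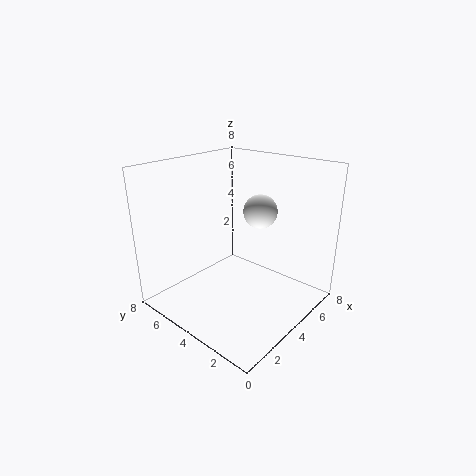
a = 6; b = 4; c = 5; col = 'white'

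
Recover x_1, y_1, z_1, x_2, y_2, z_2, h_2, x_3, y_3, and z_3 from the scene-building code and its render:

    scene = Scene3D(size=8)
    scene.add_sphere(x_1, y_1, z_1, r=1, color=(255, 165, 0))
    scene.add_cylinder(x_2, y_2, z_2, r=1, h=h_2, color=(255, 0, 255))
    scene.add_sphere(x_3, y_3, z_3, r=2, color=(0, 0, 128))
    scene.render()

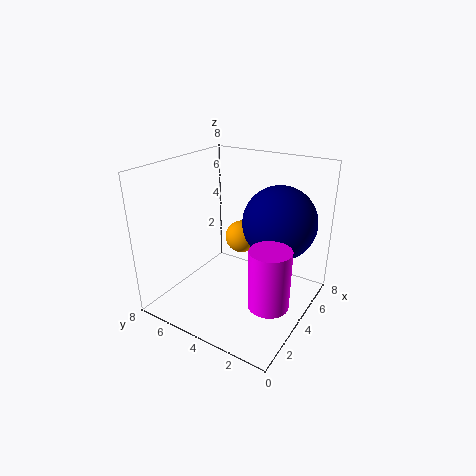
x_1 = 6; y_1 = 5; z_1 = 3; x_2 = 2; y_2 = 1; z_2 = 2; h_2 = 3; x_3 = 5; y_3 = 2; z_3 = 5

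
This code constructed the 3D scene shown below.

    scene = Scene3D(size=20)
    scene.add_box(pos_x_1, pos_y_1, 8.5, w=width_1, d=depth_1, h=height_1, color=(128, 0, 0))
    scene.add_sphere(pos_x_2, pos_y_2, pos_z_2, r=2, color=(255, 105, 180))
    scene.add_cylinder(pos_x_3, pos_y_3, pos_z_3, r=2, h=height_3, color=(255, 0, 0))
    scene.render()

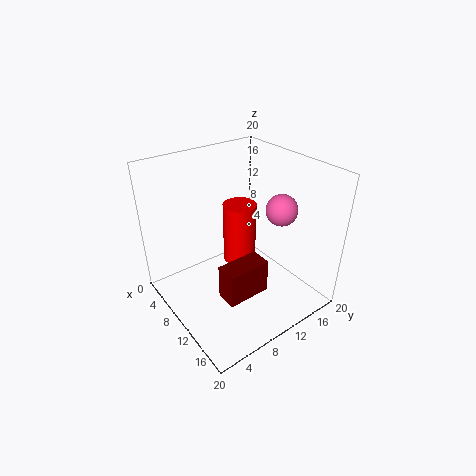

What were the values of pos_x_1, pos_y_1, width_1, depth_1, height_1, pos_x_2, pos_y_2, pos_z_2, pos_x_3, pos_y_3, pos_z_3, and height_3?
pos_x_1 = 16.5; pos_y_1 = 2.5; width_1 = 2.5; depth_1 = 5; height_1 = 4; pos_x_2 = 15; pos_y_2 = 13; pos_z_2 = 15.5; pos_x_3 = 13; pos_y_3 = 8; pos_z_3 = 9.5; height_3 = 7.5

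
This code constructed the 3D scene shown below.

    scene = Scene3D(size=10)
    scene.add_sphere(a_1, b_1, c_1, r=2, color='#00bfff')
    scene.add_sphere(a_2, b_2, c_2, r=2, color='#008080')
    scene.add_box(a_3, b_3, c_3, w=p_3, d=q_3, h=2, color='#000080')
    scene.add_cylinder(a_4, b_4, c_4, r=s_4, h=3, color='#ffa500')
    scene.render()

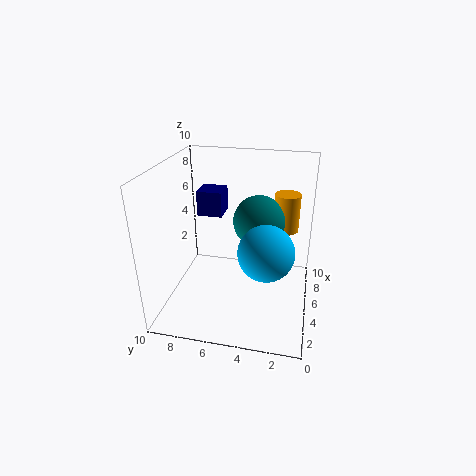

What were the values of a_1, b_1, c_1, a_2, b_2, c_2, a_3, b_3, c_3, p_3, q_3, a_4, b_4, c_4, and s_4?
a_1 = 5
b_1 = 3
c_1 = 4
a_2 = 8
b_2 = 4
c_2 = 5
a_3 = 8
b_3 = 7
c_3 = 5
p_3 = 2
q_3 = 2
a_4 = 9
b_4 = 2
c_4 = 4
s_4 = 1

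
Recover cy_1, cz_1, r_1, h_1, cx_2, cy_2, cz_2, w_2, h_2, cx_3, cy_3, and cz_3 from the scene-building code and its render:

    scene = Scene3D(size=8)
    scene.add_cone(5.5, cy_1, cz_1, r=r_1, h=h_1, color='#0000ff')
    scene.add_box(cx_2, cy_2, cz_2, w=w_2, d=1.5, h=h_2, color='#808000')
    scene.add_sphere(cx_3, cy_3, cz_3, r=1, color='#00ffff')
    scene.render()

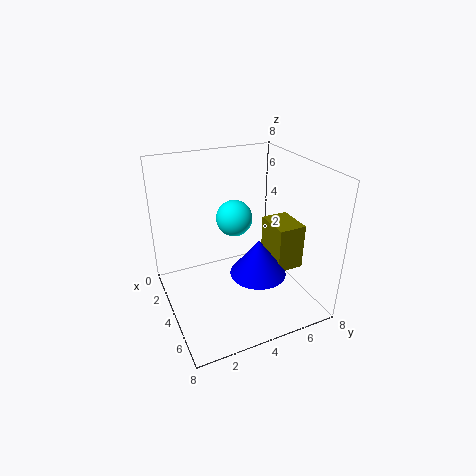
cy_1 = 4.5, cz_1 = 2.5, r_1 = 1.5, h_1 = 2, cx_2 = 4, cy_2 = 5.5, cz_2 = 2.5, w_2 = 2, h_2 = 2.5, cx_3 = 3.5, cy_3 = 4, cz_3 = 5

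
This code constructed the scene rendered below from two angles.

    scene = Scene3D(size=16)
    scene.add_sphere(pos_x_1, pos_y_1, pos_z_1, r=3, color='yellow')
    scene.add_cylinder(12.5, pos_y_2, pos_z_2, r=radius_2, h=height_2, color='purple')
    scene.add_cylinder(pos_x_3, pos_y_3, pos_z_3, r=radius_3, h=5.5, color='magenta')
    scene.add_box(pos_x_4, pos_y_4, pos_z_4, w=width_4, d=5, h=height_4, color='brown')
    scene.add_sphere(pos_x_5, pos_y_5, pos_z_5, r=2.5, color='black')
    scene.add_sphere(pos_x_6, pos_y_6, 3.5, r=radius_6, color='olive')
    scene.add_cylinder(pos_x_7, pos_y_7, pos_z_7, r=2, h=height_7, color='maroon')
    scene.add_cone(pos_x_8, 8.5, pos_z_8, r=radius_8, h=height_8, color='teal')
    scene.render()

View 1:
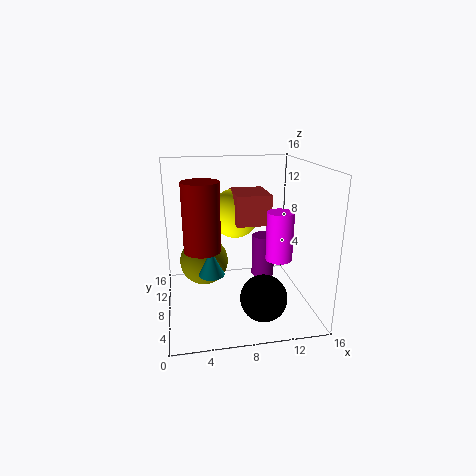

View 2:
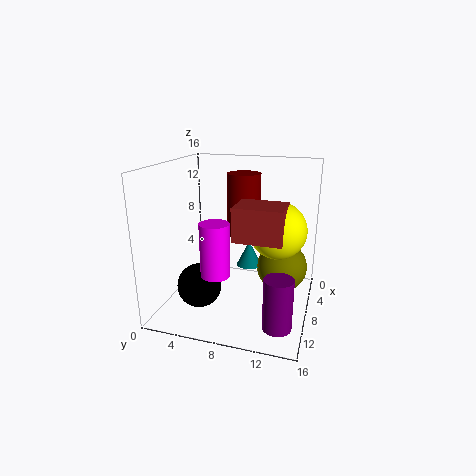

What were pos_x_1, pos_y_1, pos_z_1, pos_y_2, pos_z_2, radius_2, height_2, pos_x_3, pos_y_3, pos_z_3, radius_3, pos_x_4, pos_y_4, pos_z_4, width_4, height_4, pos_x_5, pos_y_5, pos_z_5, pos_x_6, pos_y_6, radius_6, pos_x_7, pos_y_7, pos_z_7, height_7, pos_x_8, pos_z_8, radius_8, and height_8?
pos_x_1 = 8.5, pos_y_1 = 12.5, pos_z_1 = 9.5, pos_y_2 = 13.5, pos_z_2 = 0.5, radius_2 = 1.5, height_2 = 5.5, pos_x_3 = 12.5, pos_y_3 = 7, pos_z_3 = 5.5, radius_3 = 1.5, pos_x_4 = 8, pos_y_4 = 8.5, pos_z_4 = 9, width_4 = 4, height_4 = 3.5, pos_x_5 = 10, pos_y_5 = 4, pos_z_5 = 2.5, pos_x_6 = 4.5, pos_y_6 = 12.5, radius_6 = 3, pos_x_7 = 4, pos_y_7 = 7.5, pos_z_7 = 7, height_7 = 7.5, pos_x_8 = 5, pos_z_8 = 3.5, radius_8 = 1.5, height_8 = 3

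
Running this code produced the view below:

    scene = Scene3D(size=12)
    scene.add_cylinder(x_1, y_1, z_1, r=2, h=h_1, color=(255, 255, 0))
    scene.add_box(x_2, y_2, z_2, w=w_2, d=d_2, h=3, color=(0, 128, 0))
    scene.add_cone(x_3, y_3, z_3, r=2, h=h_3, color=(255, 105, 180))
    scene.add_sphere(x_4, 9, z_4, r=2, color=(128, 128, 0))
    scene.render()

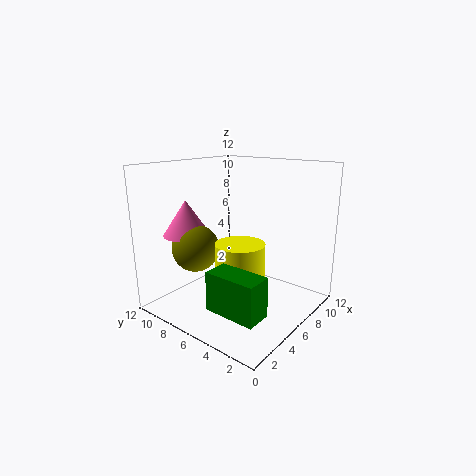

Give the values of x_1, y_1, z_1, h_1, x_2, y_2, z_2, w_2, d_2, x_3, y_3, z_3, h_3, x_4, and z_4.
x_1 = 5; y_1 = 5; z_1 = 2; h_1 = 4; x_2 = 1; y_2 = 1; z_2 = 2; w_2 = 2; d_2 = 4; x_3 = 4; y_3 = 10; z_3 = 6; h_3 = 3; x_4 = 4; z_4 = 5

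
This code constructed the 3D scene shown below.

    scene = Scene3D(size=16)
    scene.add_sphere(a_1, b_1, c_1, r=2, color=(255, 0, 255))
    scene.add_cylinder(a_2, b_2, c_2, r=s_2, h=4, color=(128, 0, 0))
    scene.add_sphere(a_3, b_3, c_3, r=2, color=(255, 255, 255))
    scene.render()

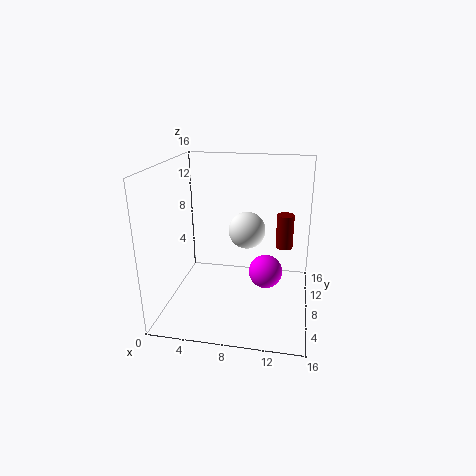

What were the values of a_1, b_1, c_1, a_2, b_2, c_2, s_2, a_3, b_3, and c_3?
a_1 = 11; b_1 = 10; c_1 = 3; a_2 = 13; b_2 = 11; c_2 = 6; s_2 = 1; a_3 = 9; b_3 = 8; c_3 = 9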